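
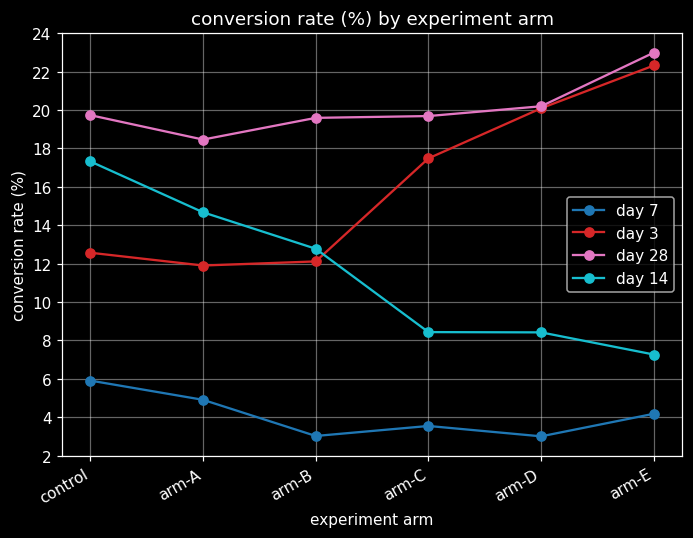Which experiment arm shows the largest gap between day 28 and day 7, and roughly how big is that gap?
arm-E, ≈ 18 %

arm-E: day 28 ≈ 22, day 7 ≈ 4 → gap ≈ 18. Next-largest (arm-D) is only ≈ 16.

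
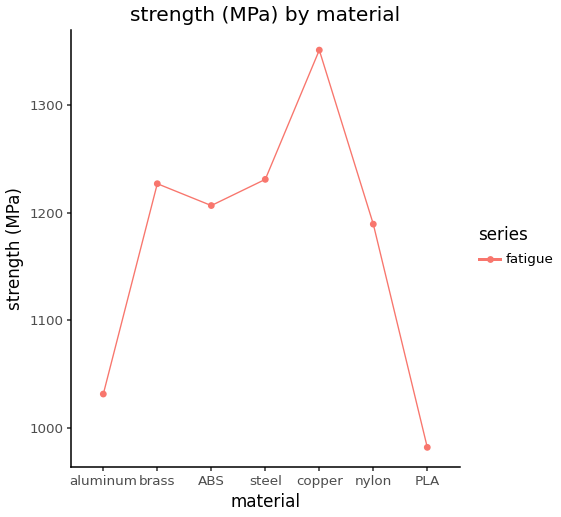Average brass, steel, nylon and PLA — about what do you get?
≈ 1175

(1250 + 1250 + 1200 + 1000) / 4 ≈ 1175.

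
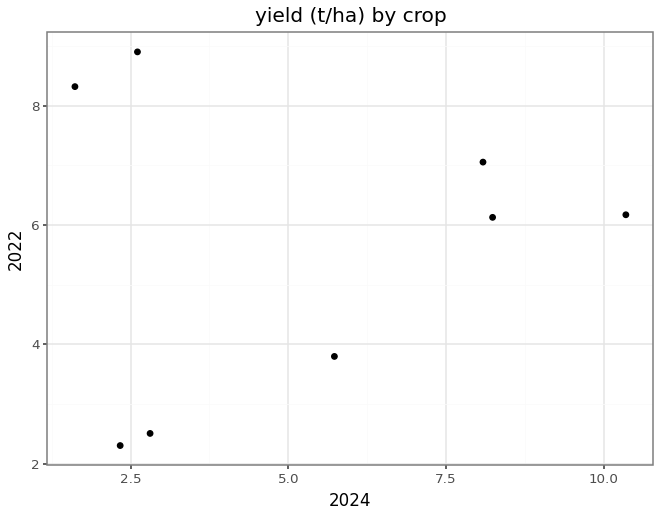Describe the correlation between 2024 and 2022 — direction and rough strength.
Points are roughly uncorrelated; weak (|r| ≈ 0.1).

no clear correlation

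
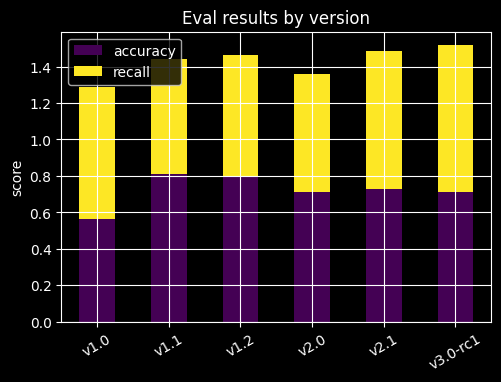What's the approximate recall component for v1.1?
≈ 0.6

recall top ≈ 1.4, bottom ≈ 0.8; segment ≈ 0.6.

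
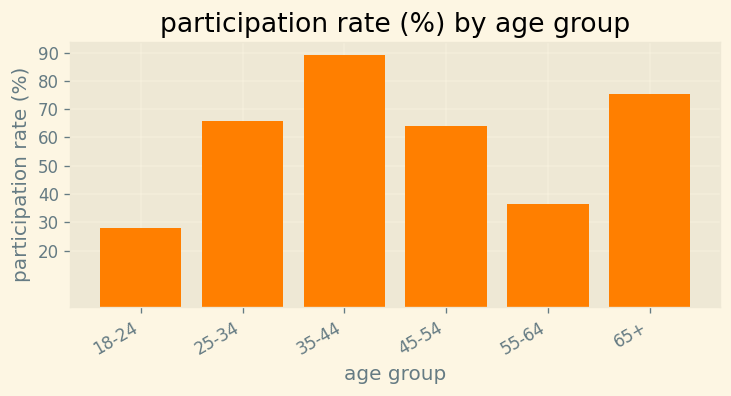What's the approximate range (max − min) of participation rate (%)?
≈ 60

Max 35-44 ≈ 90, min 18-24 ≈ 30; range ≈ 60.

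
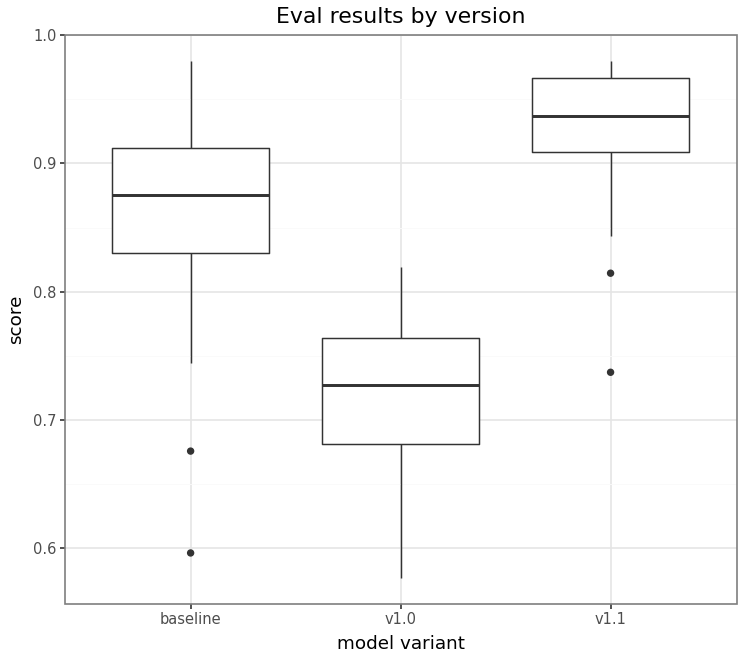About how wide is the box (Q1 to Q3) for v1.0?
≈ 0.08

Q3 ≈ 0.76, Q1 ≈ 0.68; IQR ≈ 0.08.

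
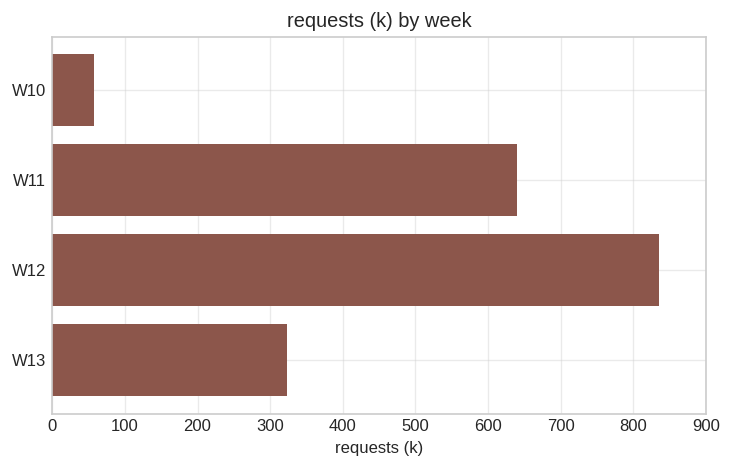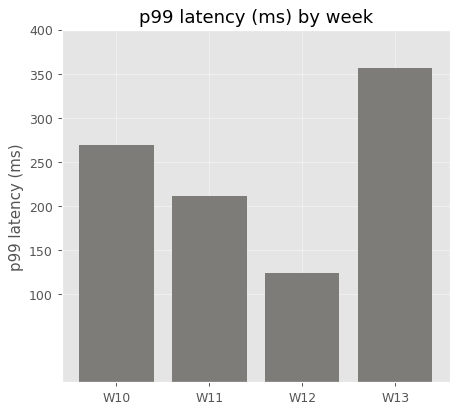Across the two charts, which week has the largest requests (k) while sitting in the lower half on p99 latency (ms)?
Chart 2 median p99 latency (ms) ≈ 250; below-median weeks: W11, W12. Among those, W12 has the highest requests (k) (≈ 800).

W12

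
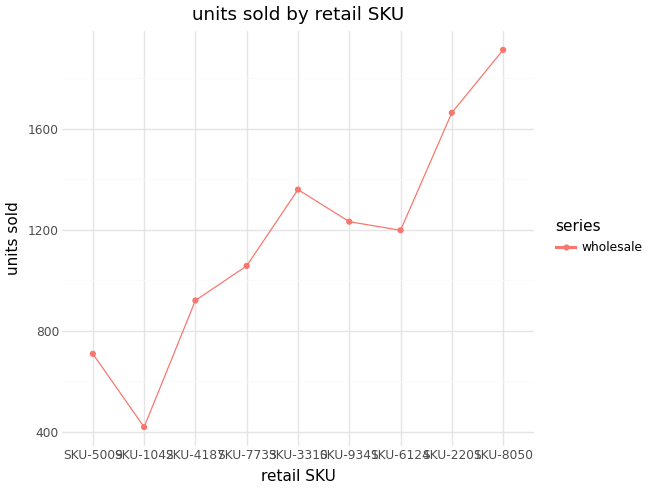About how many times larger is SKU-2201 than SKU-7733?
≈ 1.6×

SKU-2201 ≈ 1600, SKU-7733 ≈ 1000; 1600/1000 ≈ 1.6.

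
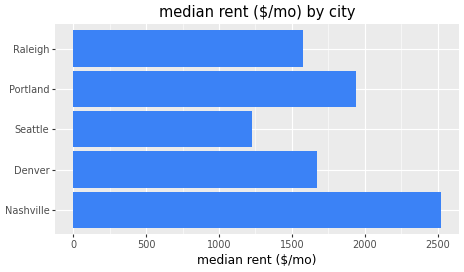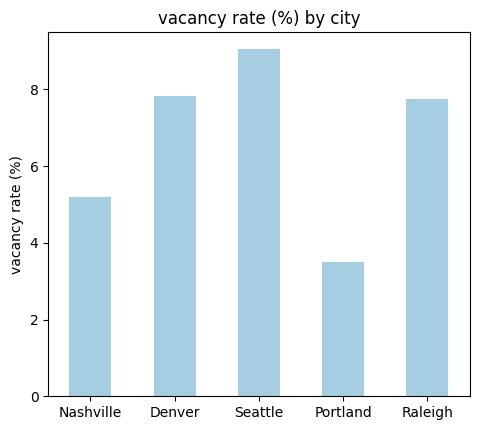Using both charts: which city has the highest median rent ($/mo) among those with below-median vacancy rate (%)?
Chart 2 median vacancy rate (%) ≈ 8; below-median cities: Nashville, Portland. Among those, Nashville has the highest median rent ($/mo) (≈ 2500).

Nashville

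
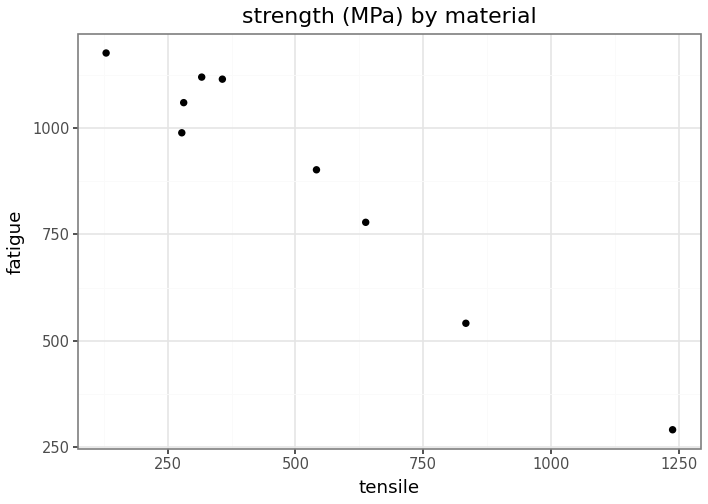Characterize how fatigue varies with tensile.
Points are negatively correlated; strong (|r| ≈ 1.0).

negative, strong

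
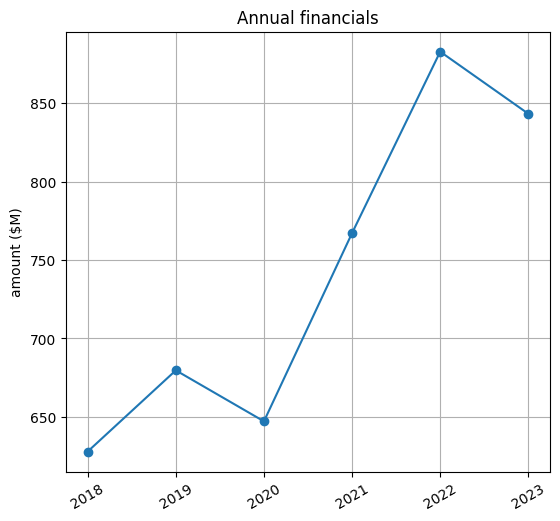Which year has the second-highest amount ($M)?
Top 3: 2022 ≈ 875, 2023 ≈ 850, 2021 ≈ 775.

2023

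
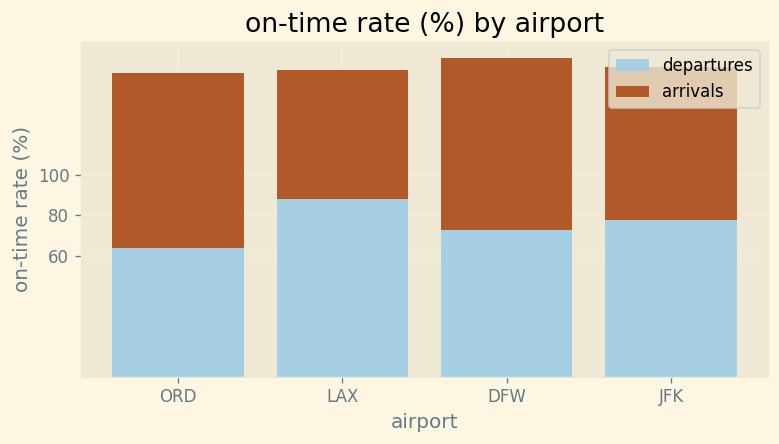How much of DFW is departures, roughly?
departures top ≈ 80, bottom ≈ 0; segment ≈ 80.

≈ 80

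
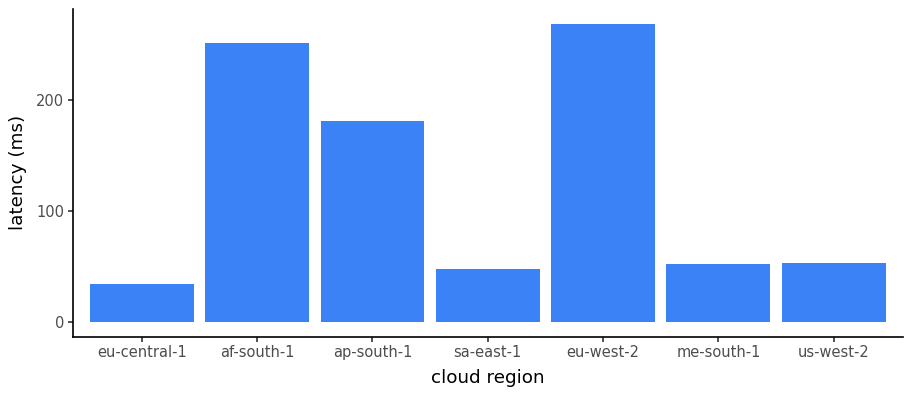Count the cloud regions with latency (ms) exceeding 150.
3

Above 150: af-south-1, ap-south-1, eu-west-2.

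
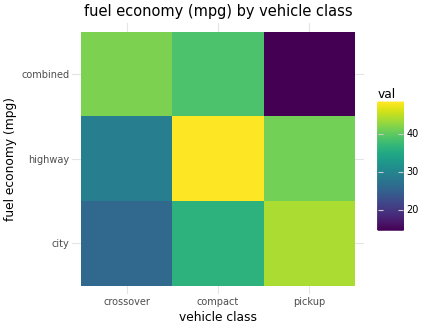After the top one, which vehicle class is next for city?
Top 3 for city: pickup ≈ 45, compact ≈ 35, crossover ≈ 25.

compact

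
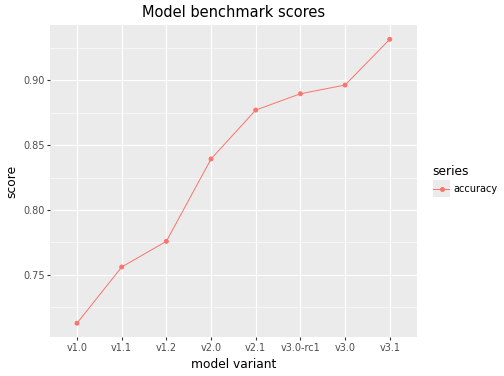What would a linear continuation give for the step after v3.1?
Last three: 0.88, 0.90, 0.94 → slope ≈ 0.03/step → next ≈ 0.97.

≈ 0.97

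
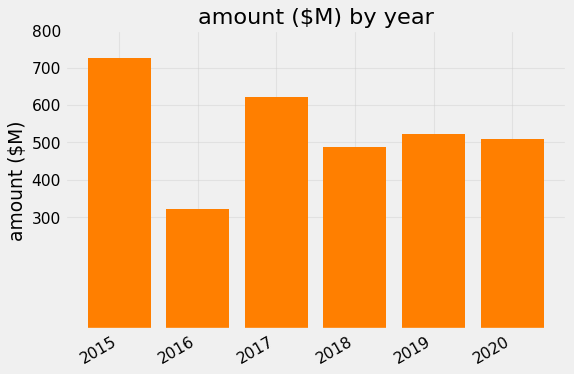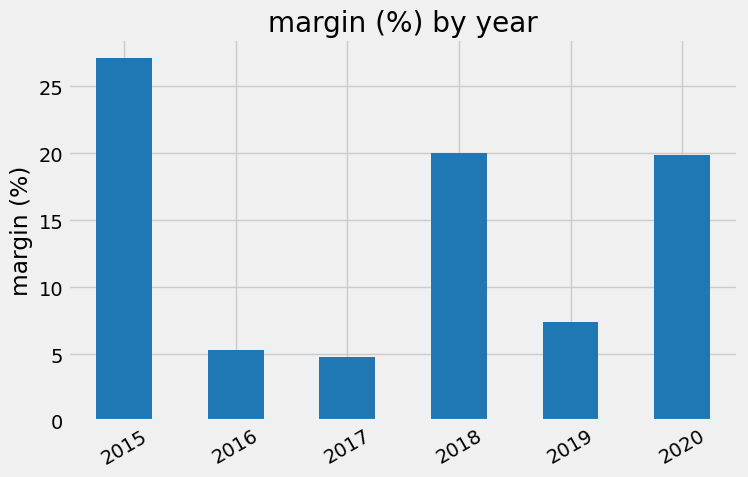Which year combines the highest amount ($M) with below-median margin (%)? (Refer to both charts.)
2017

Chart 2 median margin (%) ≈ 15; below-median years: 2016, 2017, 2019. Among those, 2017 has the highest amount ($M) (≈ 600).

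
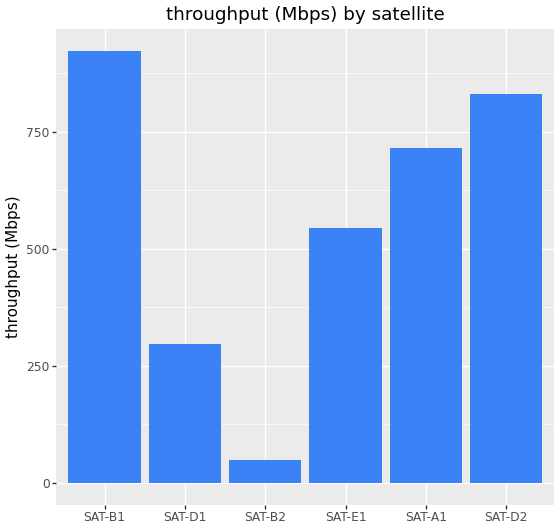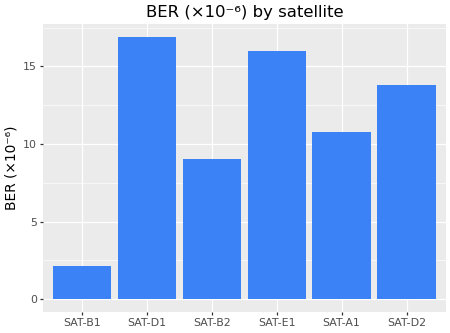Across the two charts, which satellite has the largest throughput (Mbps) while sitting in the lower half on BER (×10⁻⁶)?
Chart 2 median BER (×10⁻⁶) ≈ 12; below-median satellites: SAT-B1, SAT-B2, SAT-A1. Among those, SAT-B1 has the highest throughput (Mbps) (≈ 900).

SAT-B1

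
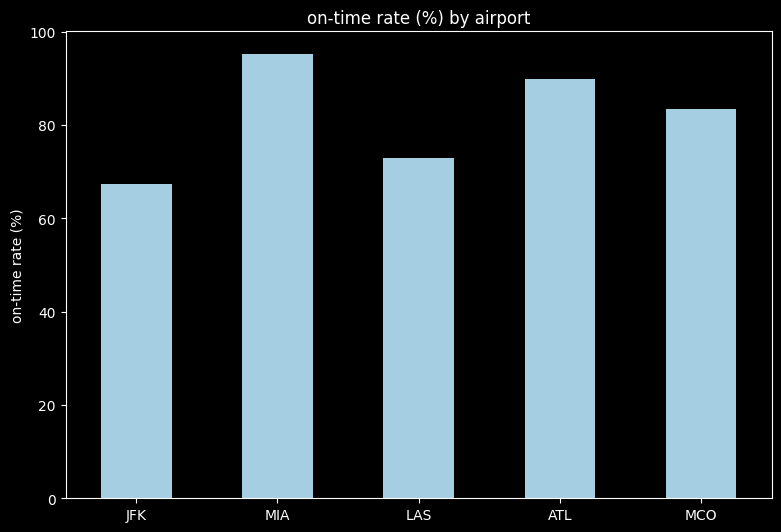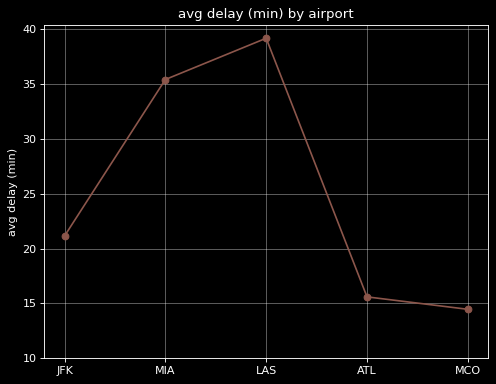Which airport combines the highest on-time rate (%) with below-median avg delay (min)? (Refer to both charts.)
ATL

Chart 2 median avg delay (min) ≈ 20; below-median airports: ATL, MCO. Among those, ATL has the highest on-time rate (%) (≈ 90).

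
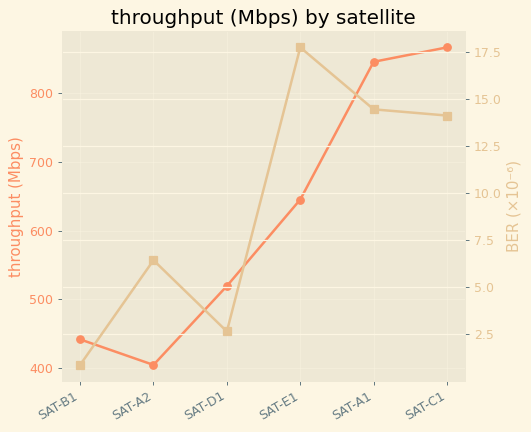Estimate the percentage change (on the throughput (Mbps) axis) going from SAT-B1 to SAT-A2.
≈ -11.1%

SAT-B1 ≈ 450, SAT-A2 ≈ 400; (400 − 450) / 450 ≈ -11.1%.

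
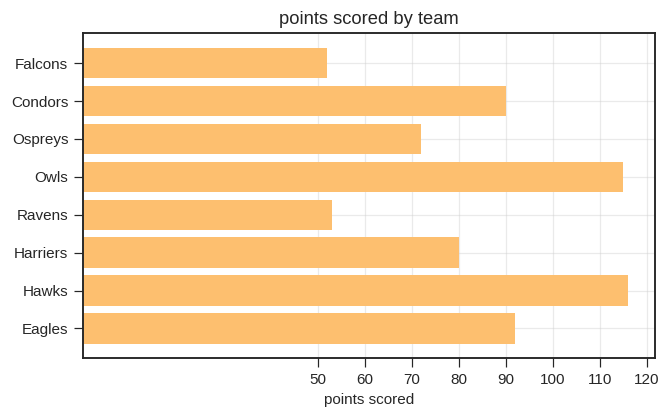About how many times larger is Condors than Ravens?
Condors ≈ 90, Ravens ≈ 50; 90/50 ≈ 1.8.

≈ 1.8×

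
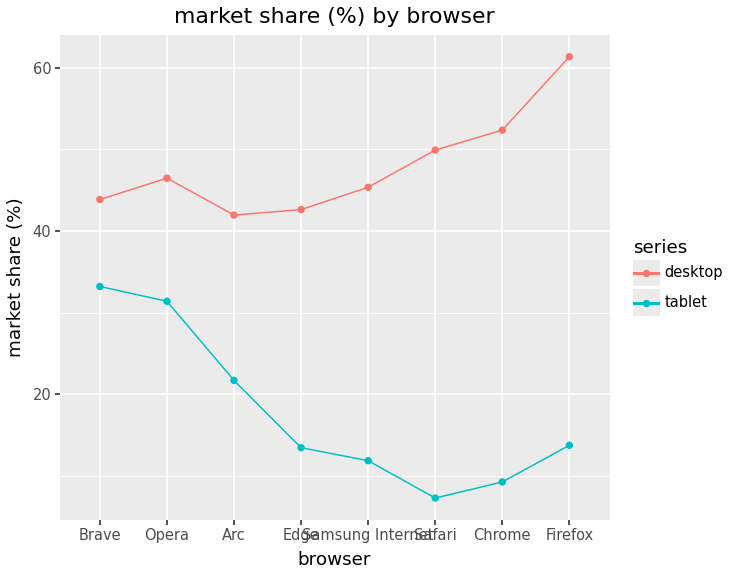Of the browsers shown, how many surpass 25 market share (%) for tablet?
2

Above 25: Brave, Opera.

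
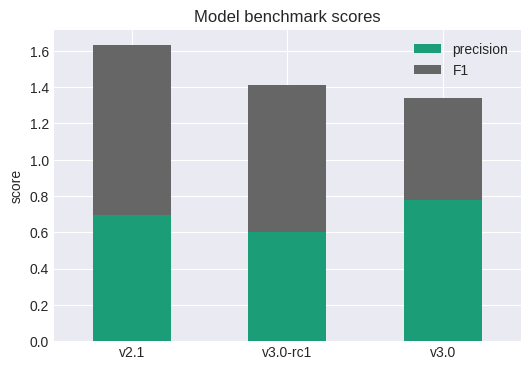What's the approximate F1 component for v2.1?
≈ 1.0

F1 top ≈ 1.6, bottom ≈ 0.6; segment ≈ 1.0.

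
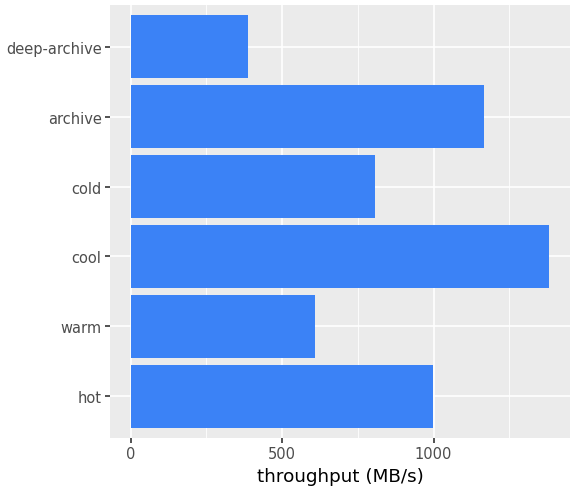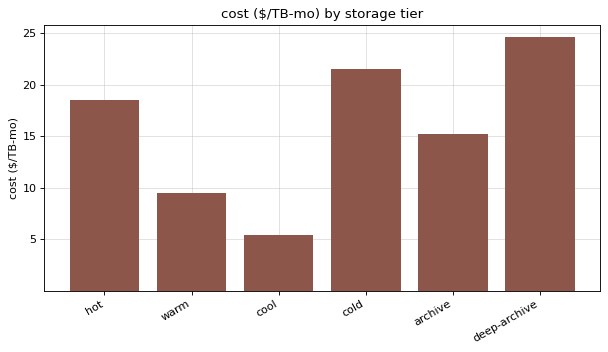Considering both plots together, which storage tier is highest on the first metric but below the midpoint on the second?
cool

Chart 2 median cost ($/TB-mo) ≈ 15; below-median storage tiers: warm, cool, archive. Among those, cool has the highest throughput (MB/s) (≈ 1400).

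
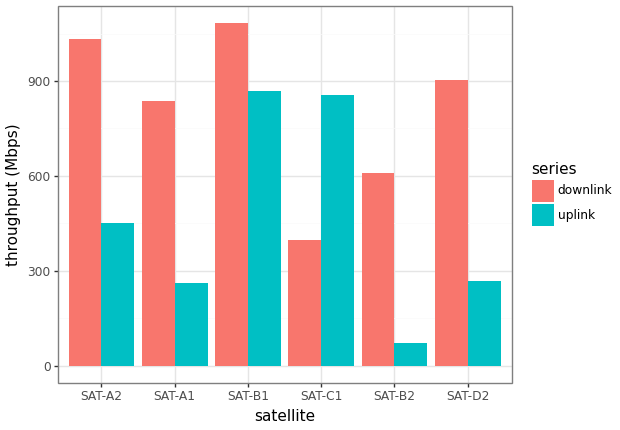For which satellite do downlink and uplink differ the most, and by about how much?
SAT-D2: downlink ≈ 900, uplink ≈ 300 → gap ≈ 600. Next-largest (SAT-A2) is only ≈ 500.

SAT-D2, ≈ 600 Mbps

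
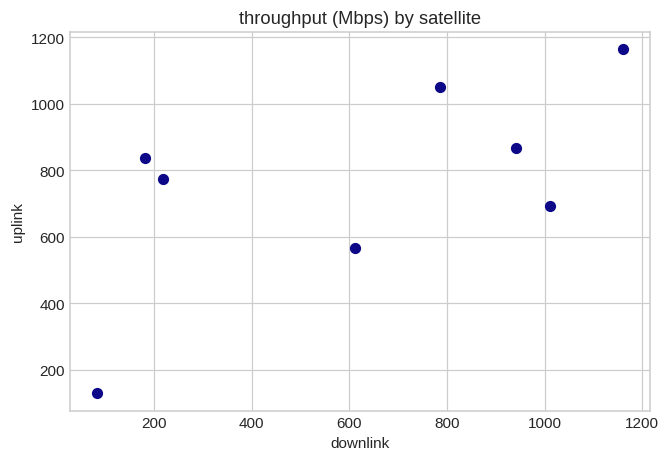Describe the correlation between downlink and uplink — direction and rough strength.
positive, moderate

Points are positively correlated; moderate (|r| ≈ 0.6).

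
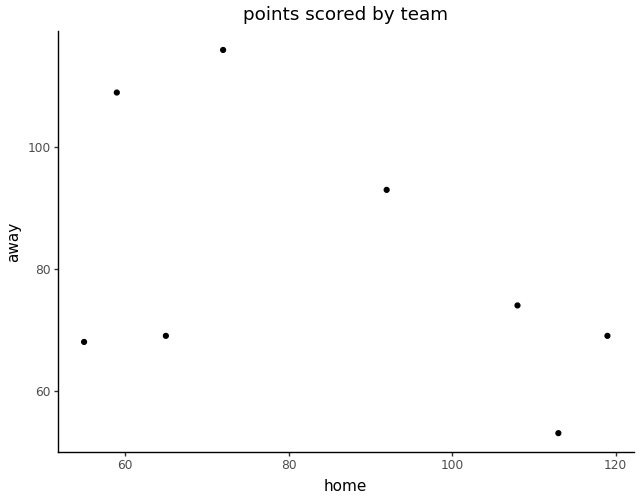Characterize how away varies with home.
Points are negatively correlated; moderate (|r| ≈ 0.5).

negative, moderate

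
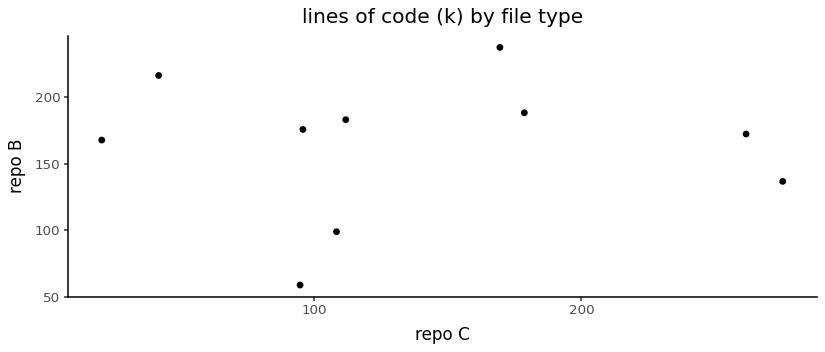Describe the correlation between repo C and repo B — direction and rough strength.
Points are roughly uncorrelated; weak (|r| ≈ 0.0).

no clear correlation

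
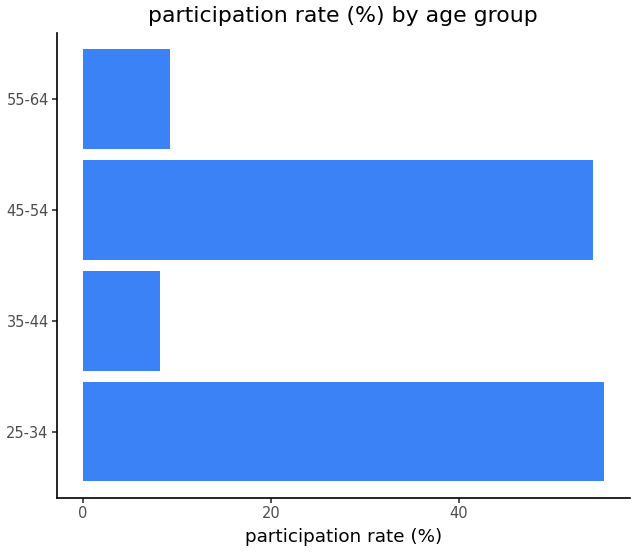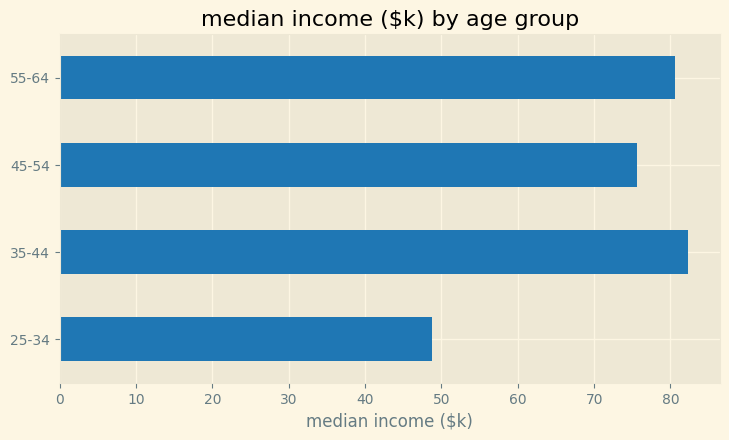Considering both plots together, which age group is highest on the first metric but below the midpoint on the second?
25-34

Chart 2 median median income ($k) ≈ 80; below-median age groups: 25-34, 45-54. Among those, 25-34 has the highest participation rate (%) (≈ 60).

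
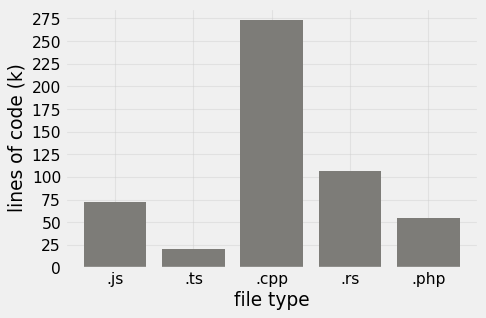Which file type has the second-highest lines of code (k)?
Top 3: .cpp ≈ 275, .rs ≈ 100, .js ≈ 75.

.rs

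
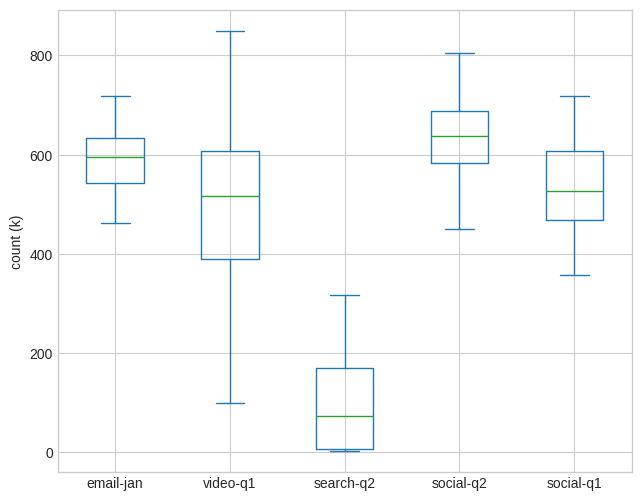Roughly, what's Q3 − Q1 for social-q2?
Q3 ≈ 700, Q1 ≈ 600; IQR ≈ 100.

≈ 100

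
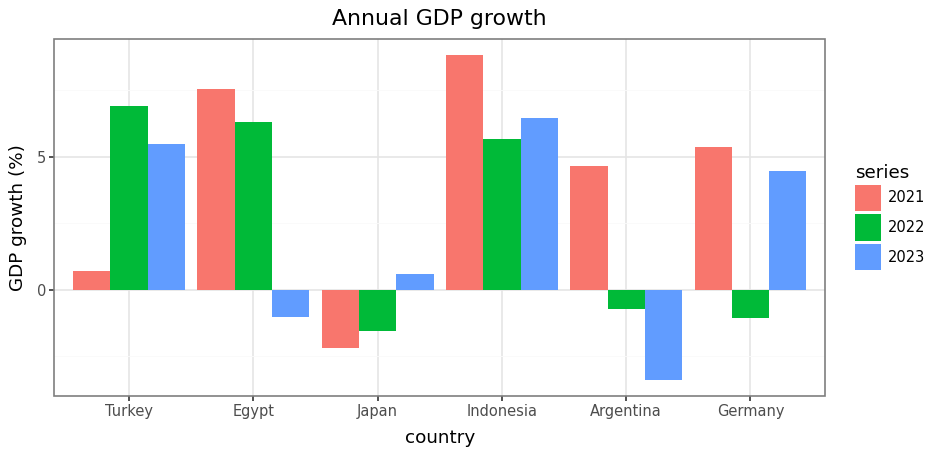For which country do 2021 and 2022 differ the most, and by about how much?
Germany: 2021 ≈ 6, 2022 ≈ -2 → gap ≈ 8. Next-largest (Turkey) is only ≈ 6.

Germany, ≈ 8 %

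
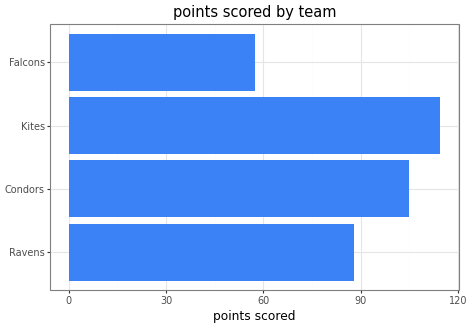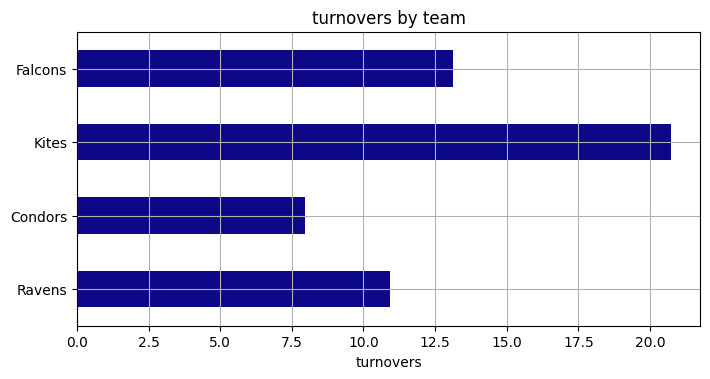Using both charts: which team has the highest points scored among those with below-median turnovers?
Chart 2 median turnovers ≈ 12; below-median teams: Ravens, Condors. Among those, Condors has the highest points scored (≈ 100).

Condors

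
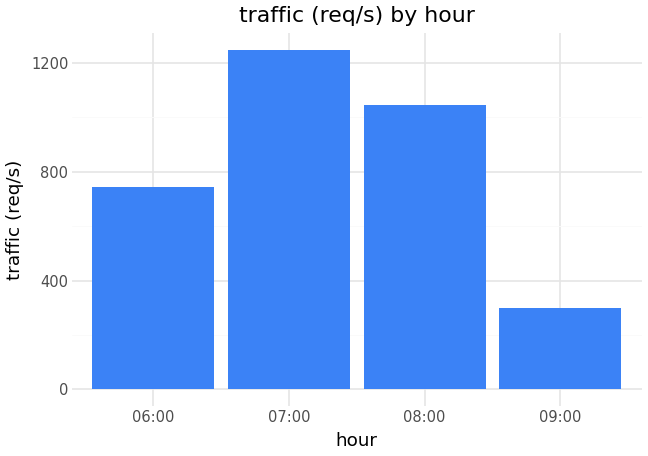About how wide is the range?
Max 07:00 ≈ 1200, min 09:00 ≈ 400; range ≈ 800.

≈ 800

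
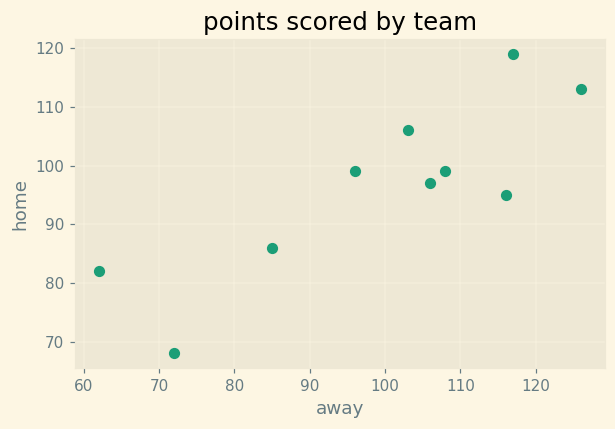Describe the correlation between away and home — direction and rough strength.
positive, strong

Points are positively correlated; strong (|r| ≈ 0.8).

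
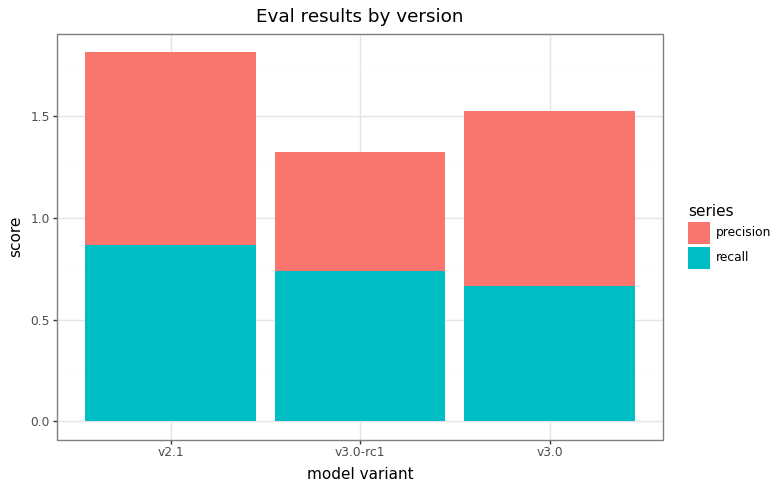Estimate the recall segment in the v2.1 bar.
≈ 0.8

recall top ≈ 0.8, bottom ≈ 0.0; segment ≈ 0.8.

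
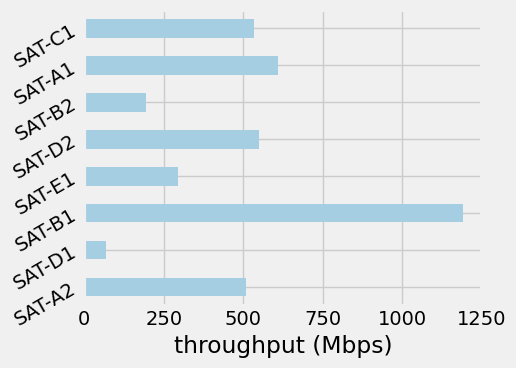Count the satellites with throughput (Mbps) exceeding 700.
1

Above 700: SAT-B1.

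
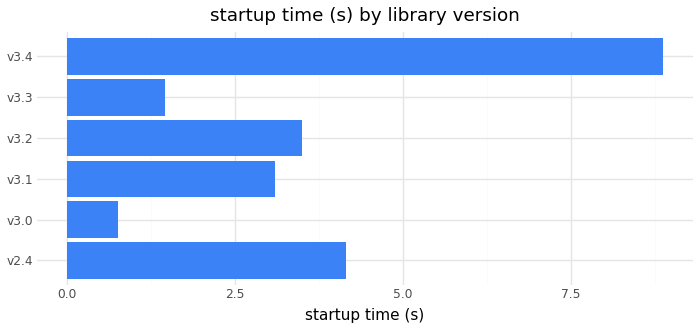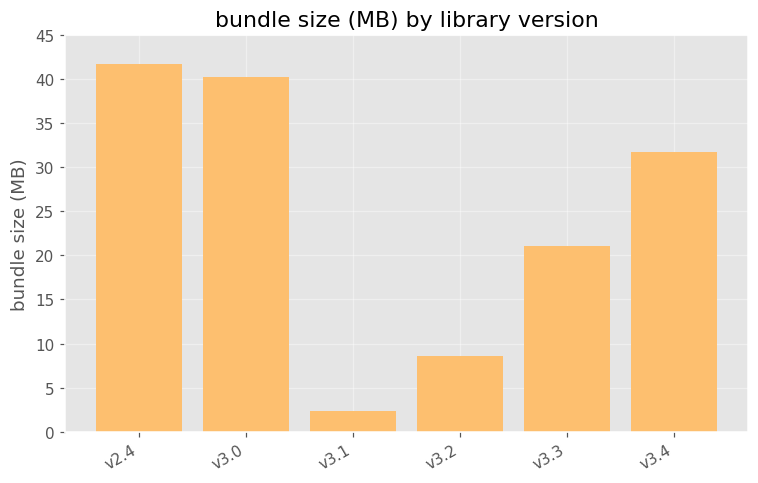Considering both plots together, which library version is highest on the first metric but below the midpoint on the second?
Chart 2 median bundle size (MB) ≈ 25; below-median library versions: v3.1, v3.2, v3.3. Among those, v3.2 has the highest startup time (s) (≈ 4).

v3.2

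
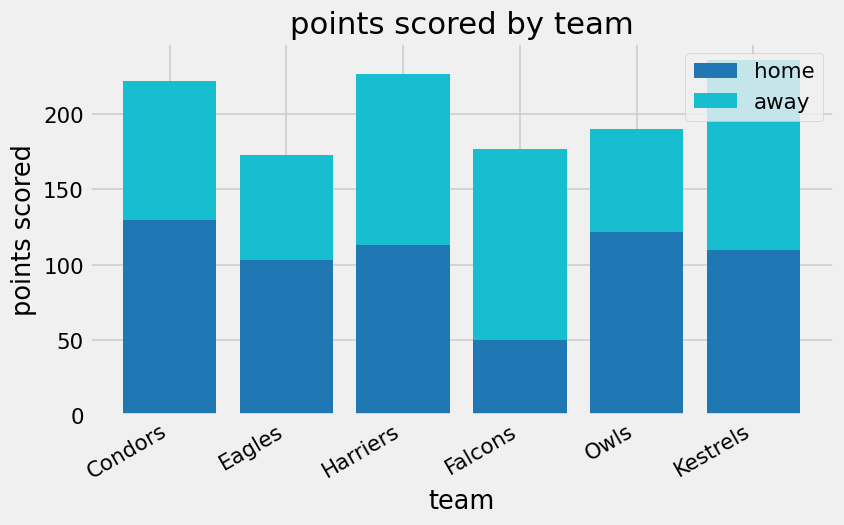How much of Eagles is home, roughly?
≈ 100

home top ≈ 100, bottom ≈ 0; segment ≈ 100.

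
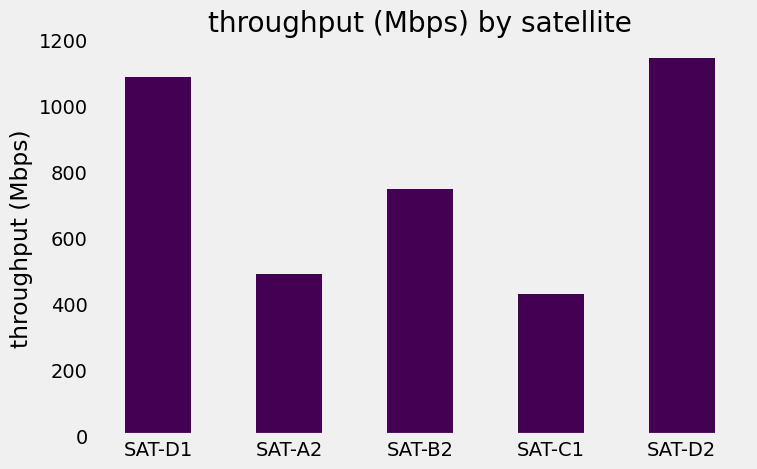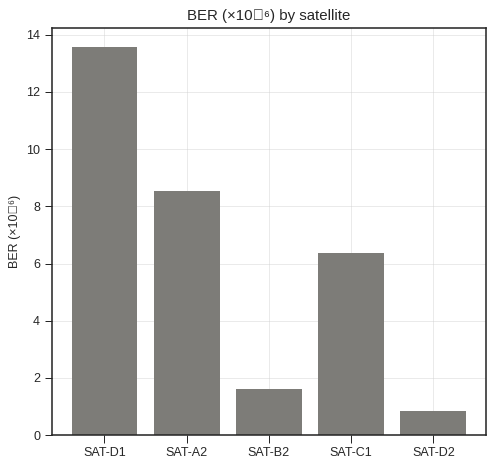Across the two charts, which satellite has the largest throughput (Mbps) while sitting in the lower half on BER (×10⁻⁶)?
SAT-D2

Chart 2 median BER (×10⁻⁶) ≈ 6; below-median satellites: SAT-B2, SAT-D2. Among those, SAT-D2 has the highest throughput (Mbps) (≈ 1200).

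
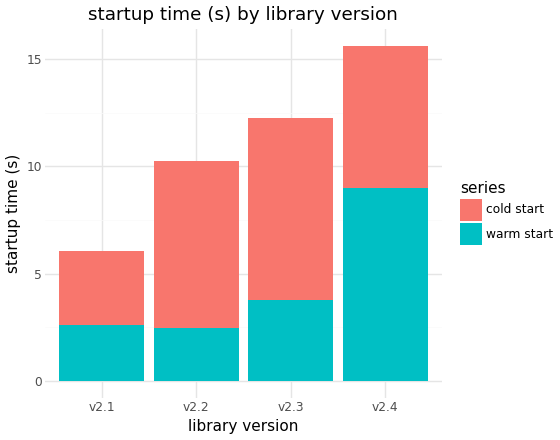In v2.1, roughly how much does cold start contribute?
≈ 4

cold start top ≈ 6, bottom ≈ 2; segment ≈ 4.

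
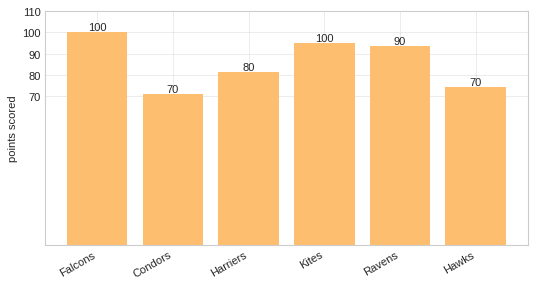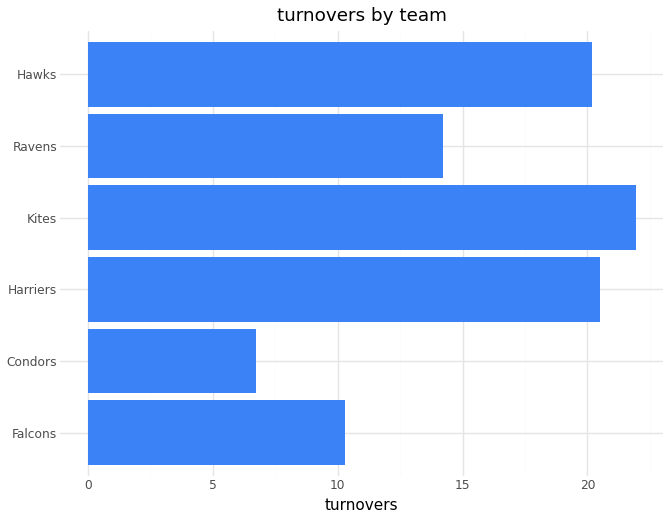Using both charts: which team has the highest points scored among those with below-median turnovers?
Falcons

Chart 2 median turnovers ≈ 15; below-median teams: Falcons, Condors, Ravens. Among those, Falcons has the highest points scored (≈ 100).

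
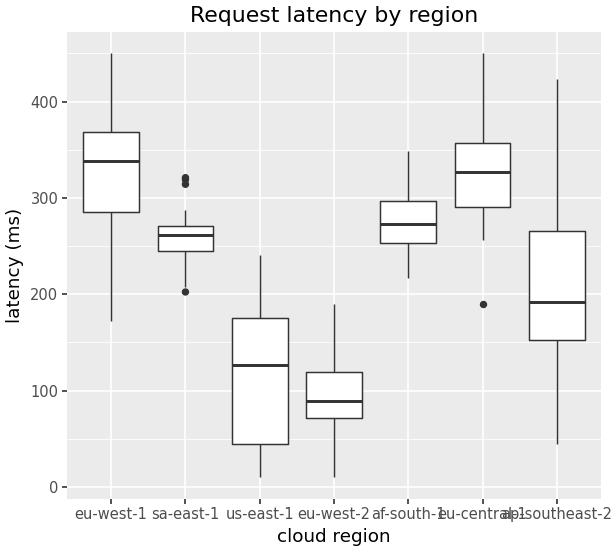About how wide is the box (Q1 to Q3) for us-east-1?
≈ 125

Q3 ≈ 175, Q1 ≈ 50; IQR ≈ 125.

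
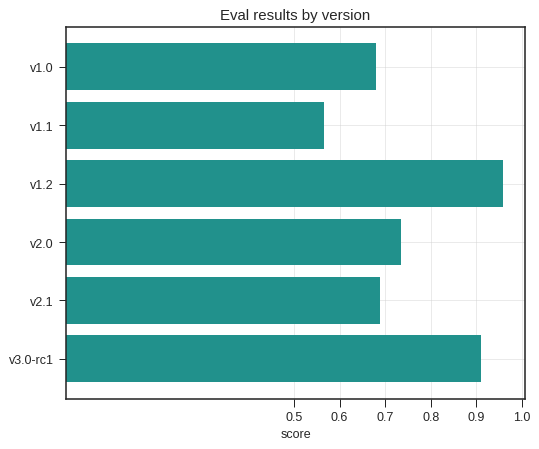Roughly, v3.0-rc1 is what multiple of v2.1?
≈ 1.29×

v3.0-rc1 ≈ 0.9, v2.1 ≈ 0.7; 0.9/0.7 ≈ 1.29.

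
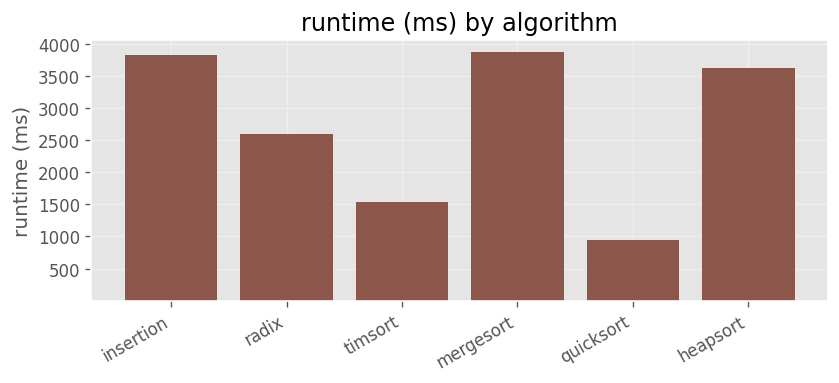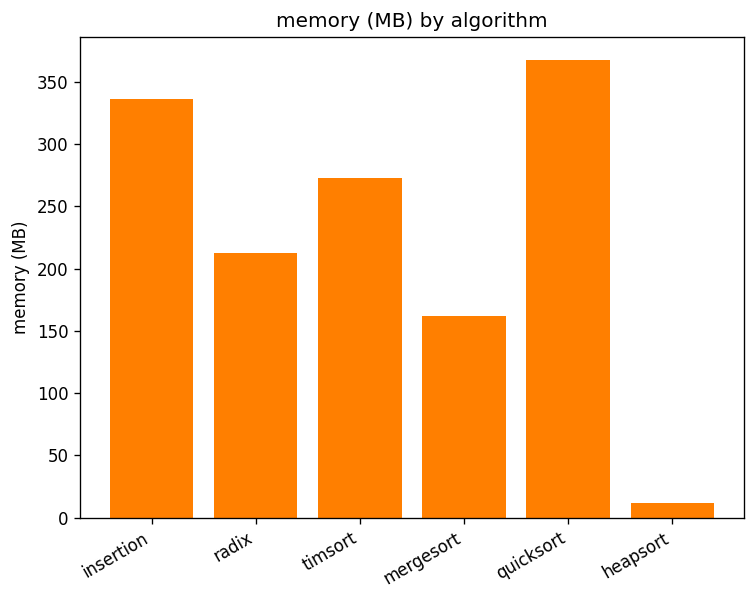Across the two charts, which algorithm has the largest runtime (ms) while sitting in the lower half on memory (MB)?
mergesort

Chart 2 median memory (MB) ≈ 250; below-median algorithms: radix, mergesort, heapsort. Among those, mergesort has the highest runtime (ms) (≈ 4000).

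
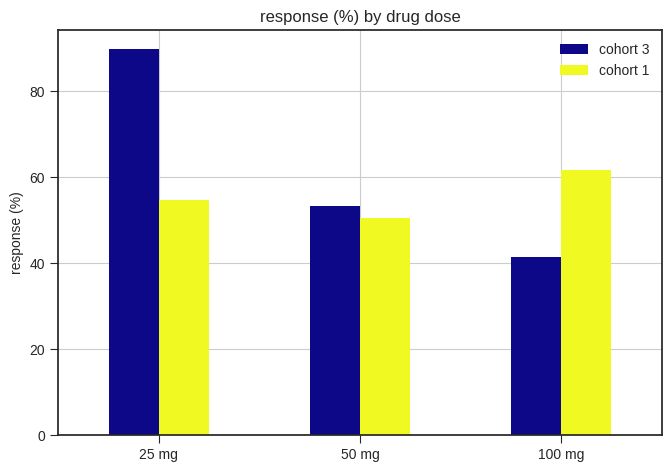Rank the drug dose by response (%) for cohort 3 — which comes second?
Top 3 for cohort 3: 25 mg ≈ 90, 50 mg ≈ 50, 100 mg ≈ 40.

50 mg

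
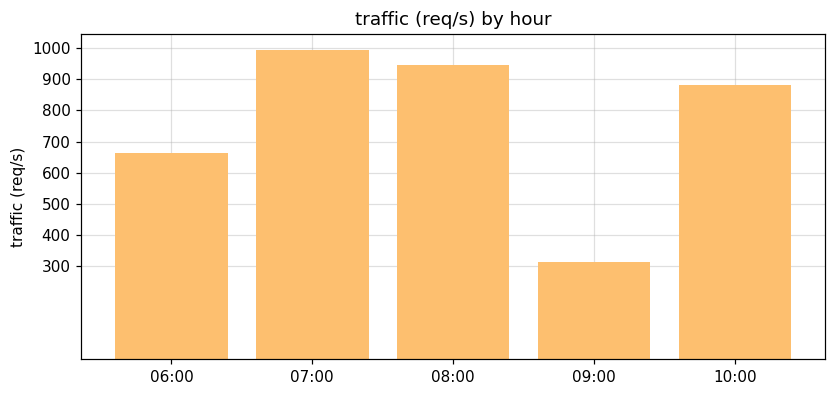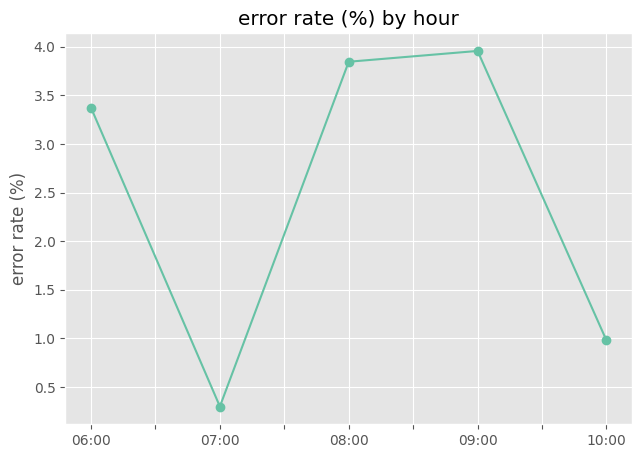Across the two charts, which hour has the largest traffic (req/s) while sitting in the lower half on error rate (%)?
07:00

Chart 2 median error rate (%) ≈ 3.5; below-median hours: 07:00, 10:00. Among those, 07:00 has the highest traffic (req/s) (≈ 1000).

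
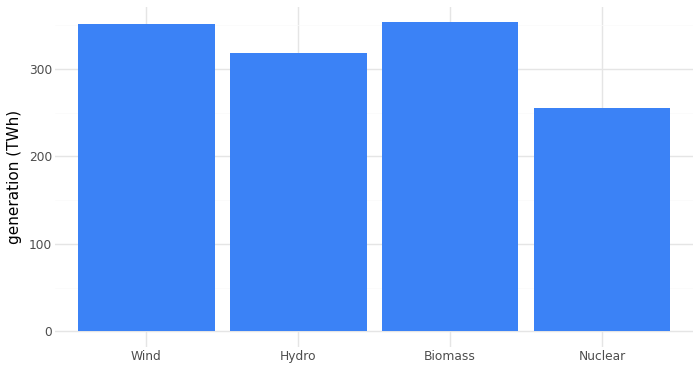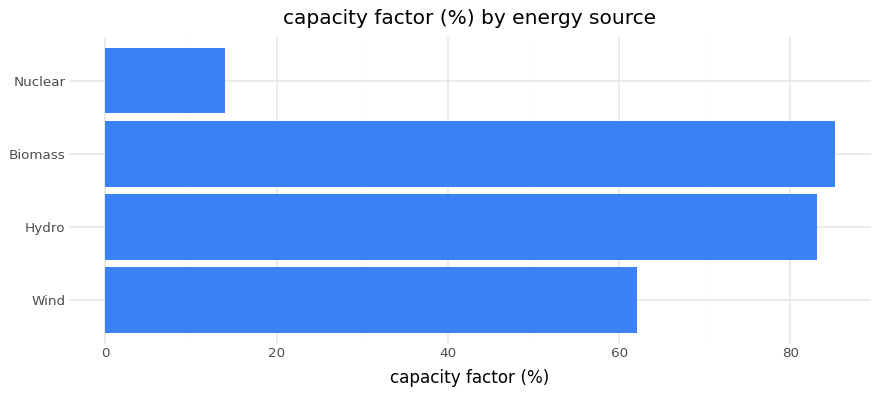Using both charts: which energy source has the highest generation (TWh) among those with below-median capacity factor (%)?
Chart 2 median capacity factor (%) ≈ 70; below-median energy sources: Wind, Nuclear. Among those, Wind has the highest generation (TWh) (≈ 350).

Wind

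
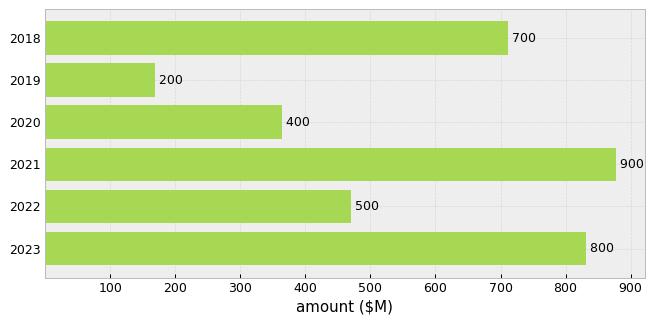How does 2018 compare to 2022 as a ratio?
≈ 1.4×

2018 ≈ 700, 2022 ≈ 500; 700/500 ≈ 1.4.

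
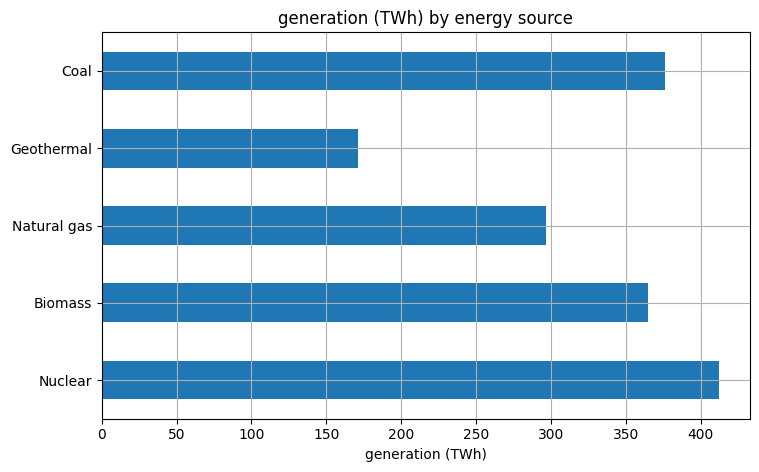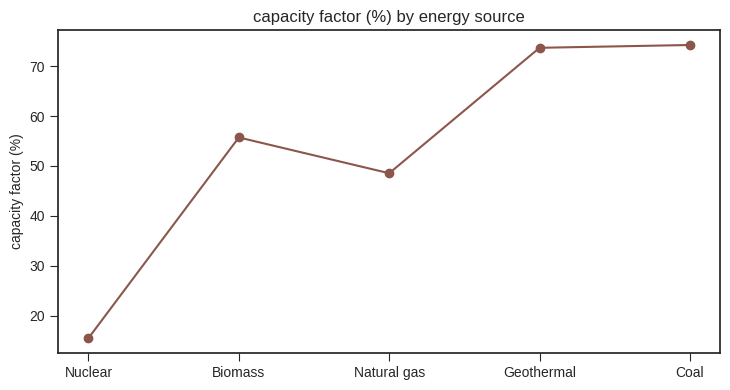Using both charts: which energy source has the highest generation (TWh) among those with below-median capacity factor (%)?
Nuclear

Chart 2 median capacity factor (%) ≈ 60; below-median energy sources: Nuclear, Natural gas. Among those, Nuclear has the highest generation (TWh) (≈ 400).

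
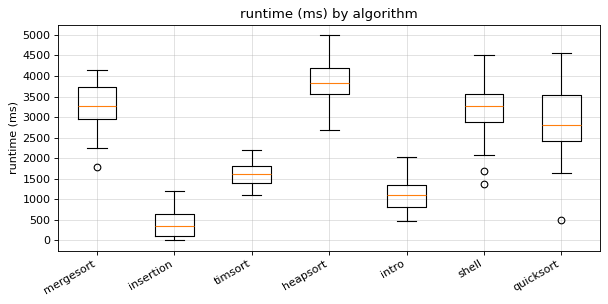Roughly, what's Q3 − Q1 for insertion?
Q3 ≈ 500, Q1 ≈ 0; IQR ≈ 500.

≈ 500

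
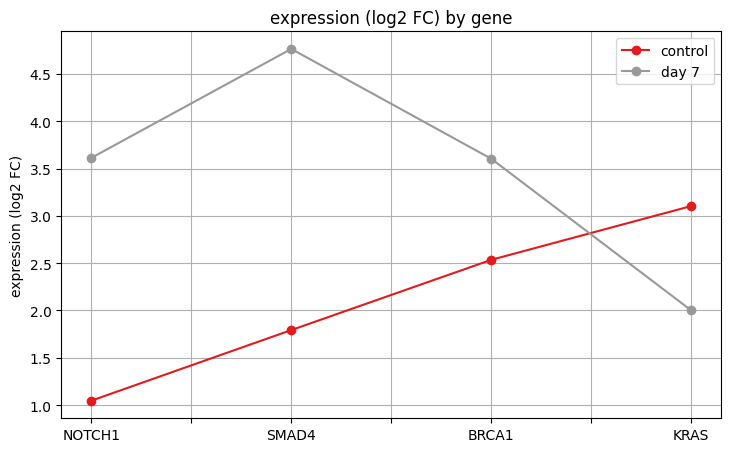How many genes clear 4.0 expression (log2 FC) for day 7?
1

Above 4.0: SMAD4.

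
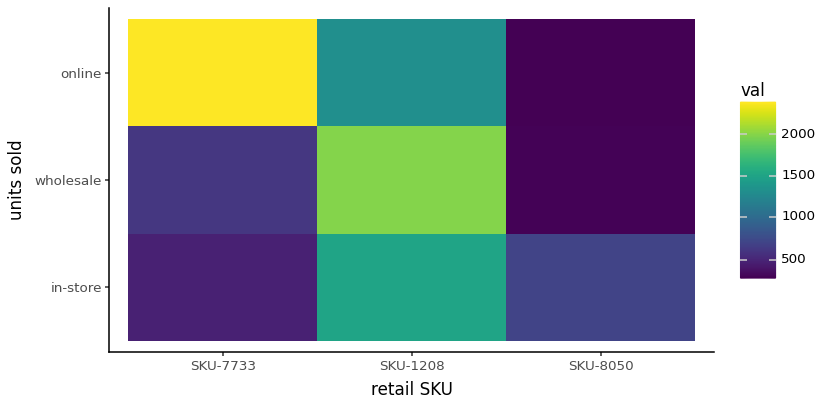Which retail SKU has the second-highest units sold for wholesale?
SKU-7733

Top 3 for wholesale: SKU-1208 ≈ 2000, SKU-7733 ≈ 600, SKU-8050 ≈ 200.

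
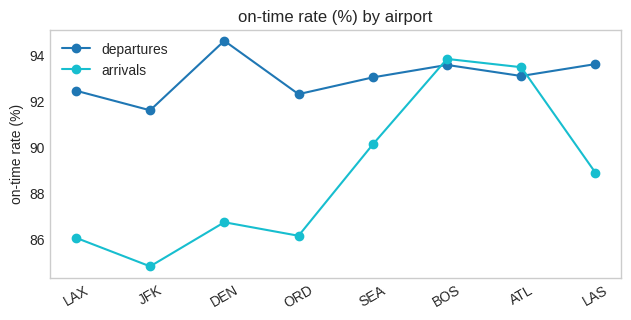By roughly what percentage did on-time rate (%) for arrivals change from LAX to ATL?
LAX ≈ 86, ATL ≈ 93; (93 − 86) / 86 ≈ +8.1%.

≈ +8.1%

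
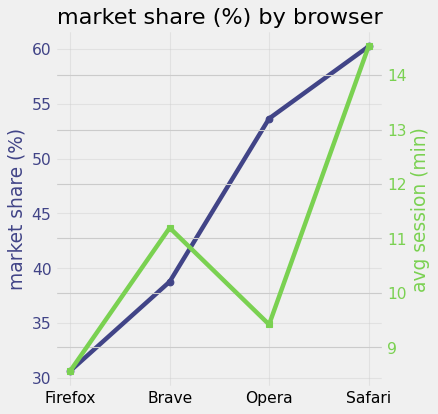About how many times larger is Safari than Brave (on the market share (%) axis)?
Safari ≈ 60, Brave ≈ 40; 60/40 ≈ 1.5.

≈ 1.5×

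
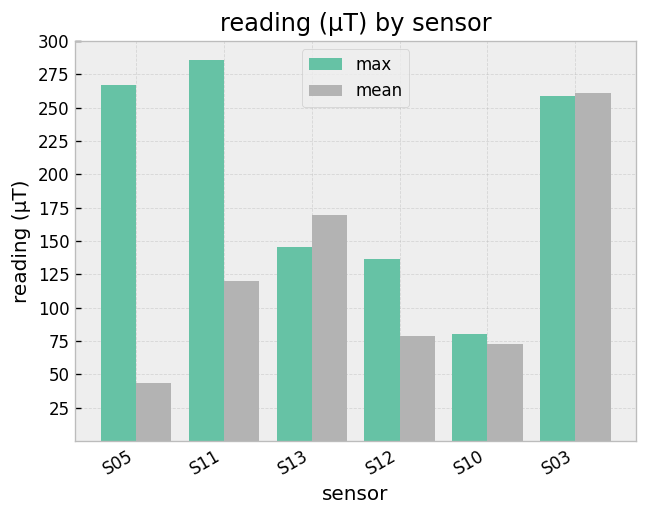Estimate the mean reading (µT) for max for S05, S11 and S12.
(275 + 275 + 125) / 3 ≈ 225.

≈ 225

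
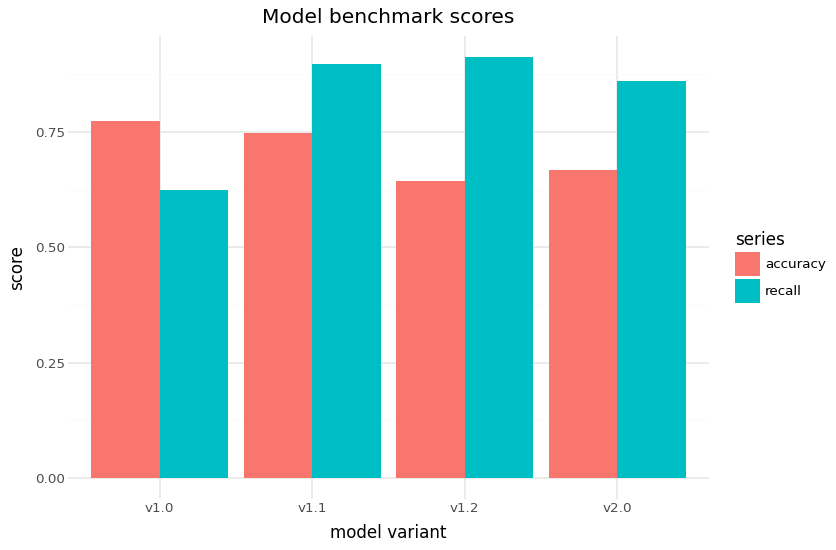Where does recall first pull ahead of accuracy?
v1.0: recall ≈ 0.6 vs accuracy ≈ 0.8 (not yet); v1.1: recall ≈ 0.9 vs accuracy ≈ 0.7 (first crossover).

v1.1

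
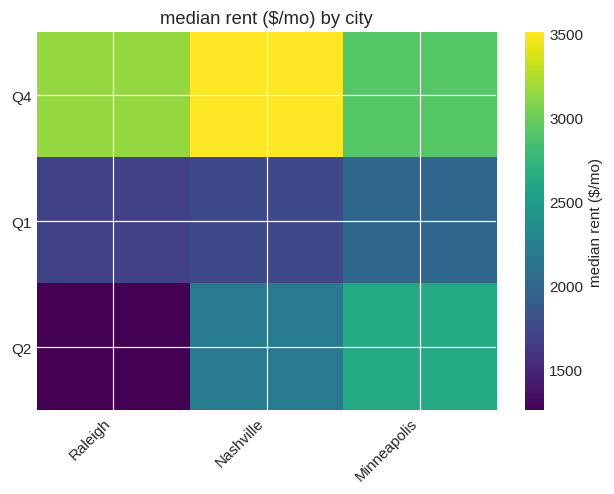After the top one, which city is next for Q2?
Nashville

Top 3 for Q2: Minneapolis ≈ 2600, Nashville ≈ 2200, Raleigh ≈ 1200.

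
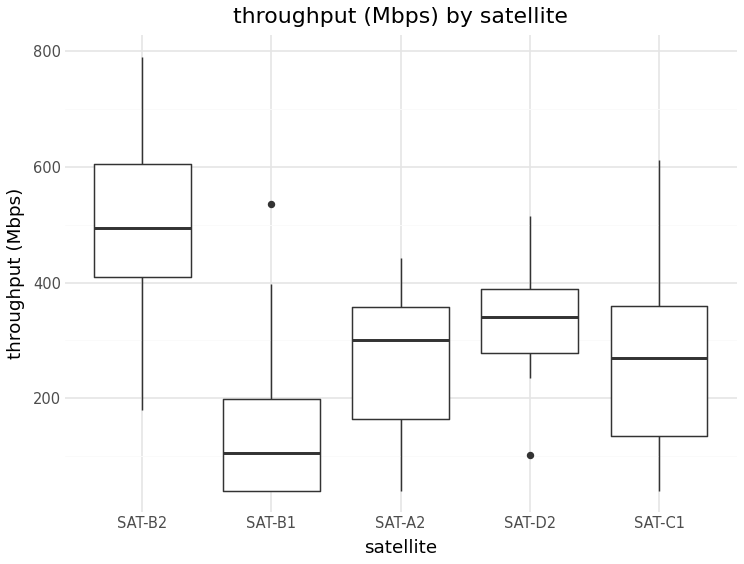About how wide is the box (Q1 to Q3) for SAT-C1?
≈ 200

Q3 ≈ 350, Q1 ≈ 150; IQR ≈ 200.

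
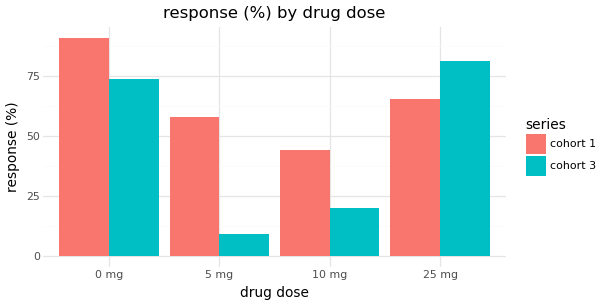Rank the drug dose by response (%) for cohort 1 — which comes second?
Top 3 for cohort 1: 0 mg ≈ 90, 25 mg ≈ 70, 5 mg ≈ 60.

25 mg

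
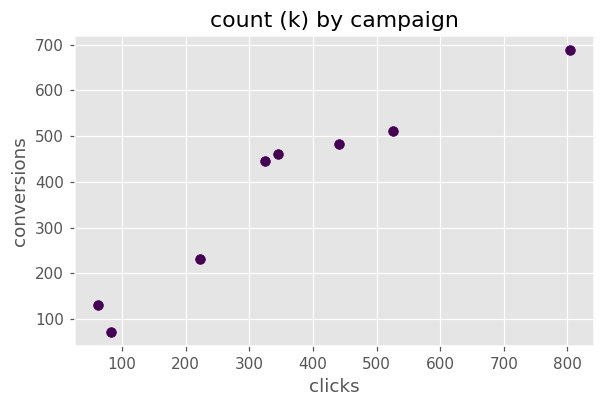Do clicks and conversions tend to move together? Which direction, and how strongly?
positive, strong

Points are positively correlated; strong (|r| ≈ 1.0).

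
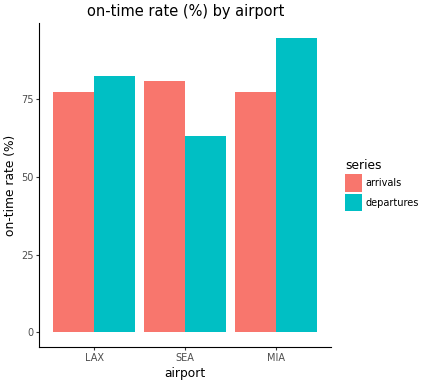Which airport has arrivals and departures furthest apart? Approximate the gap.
SEA: arrivals ≈ 80, departures ≈ 60 → gap ≈ 20. Next-largest (MIA) is only ≈ 10.

SEA, ≈ 20 %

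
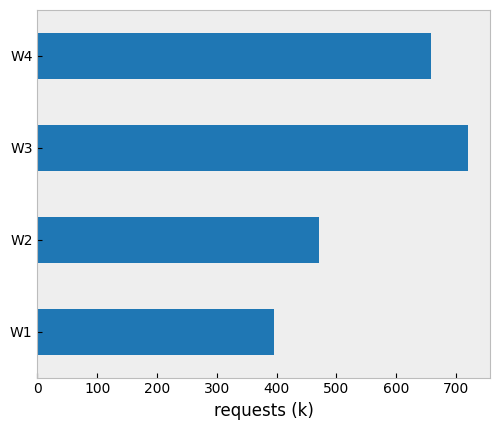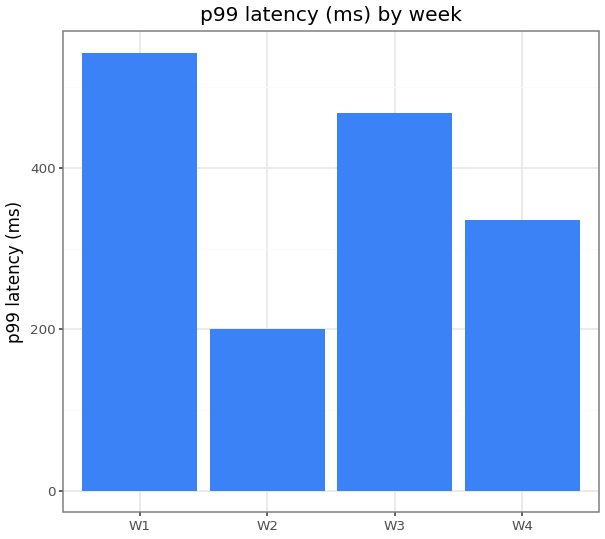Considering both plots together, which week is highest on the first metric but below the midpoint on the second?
W4

Chart 2 median p99 latency (ms) ≈ 400; below-median weeks: W2, W4. Among those, W4 has the highest requests (k) (≈ 700).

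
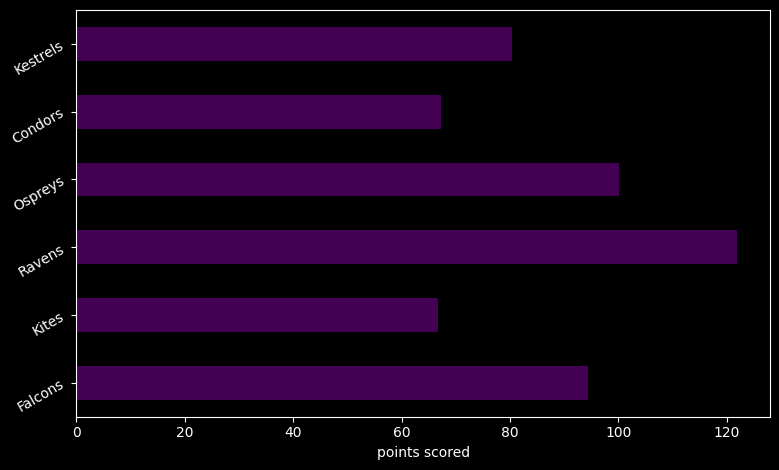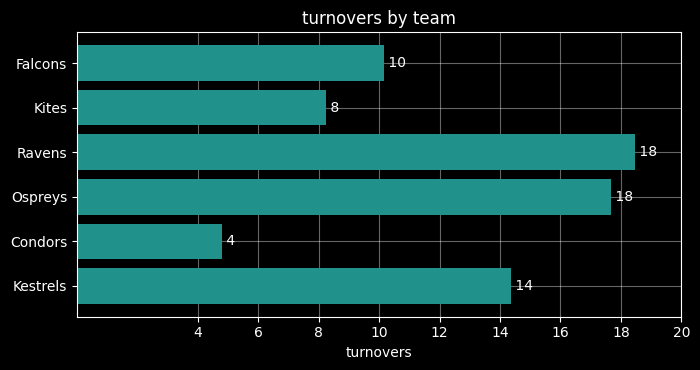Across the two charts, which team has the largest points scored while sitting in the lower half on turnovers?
Falcons

Chart 2 median turnovers ≈ 12; below-median teams: Falcons, Kites, Condors. Among those, Falcons has the highest points scored (≈ 100).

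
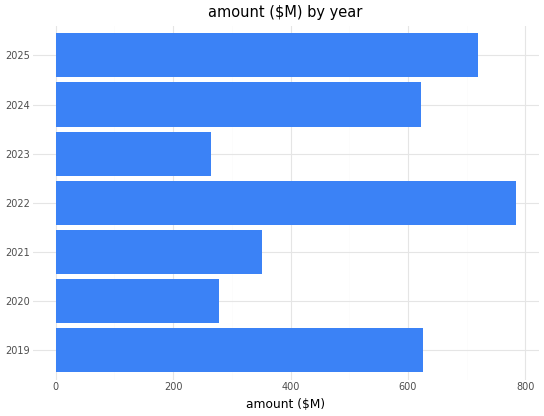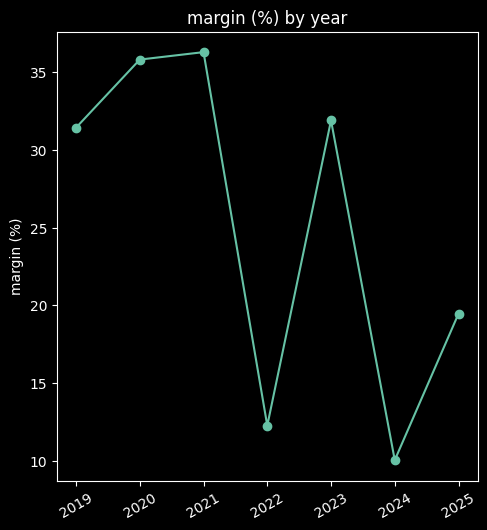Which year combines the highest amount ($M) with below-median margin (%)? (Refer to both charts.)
2022

Chart 2 median margin (%) ≈ 30; below-median years: 2022, 2024, 2025. Among those, 2022 has the highest amount ($M) (≈ 800).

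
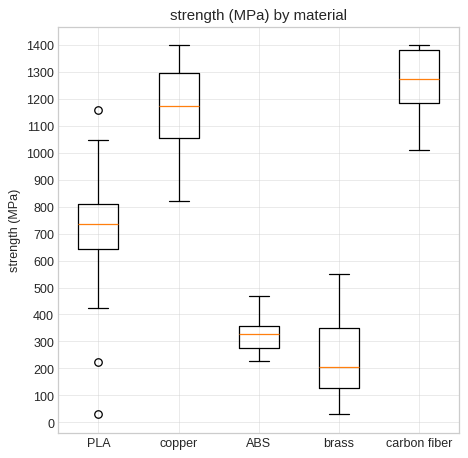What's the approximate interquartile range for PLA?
≈ 200

Q3 ≈ 800, Q1 ≈ 600; IQR ≈ 200.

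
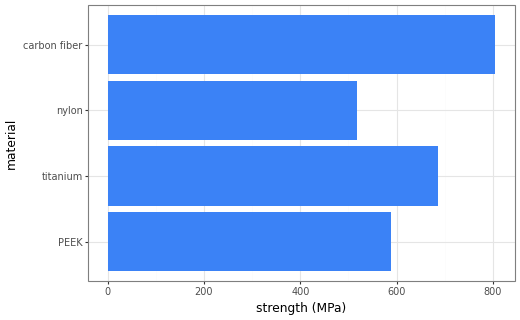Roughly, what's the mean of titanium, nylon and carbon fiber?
(700 + 500 + 800) / 3 ≈ 667.

≈ 667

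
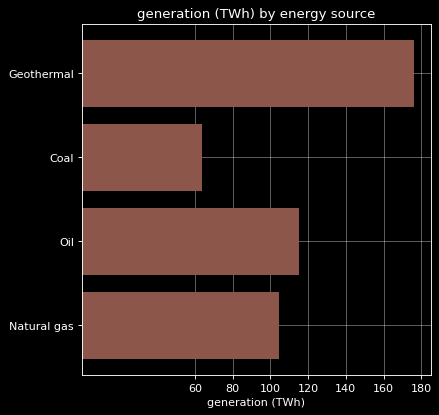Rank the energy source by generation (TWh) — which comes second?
Oil

Top 3: Geothermal ≈ 180, Oil ≈ 120, Natural gas ≈ 100.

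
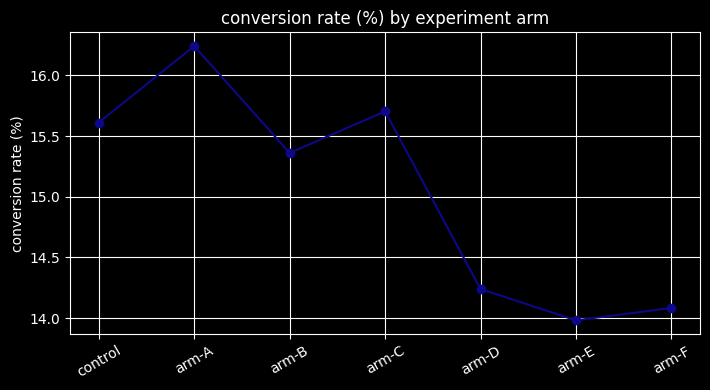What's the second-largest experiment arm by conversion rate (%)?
Top 3: arm-A ≈ 16.2, arm-C ≈ 15.8, control ≈ 15.6.

arm-C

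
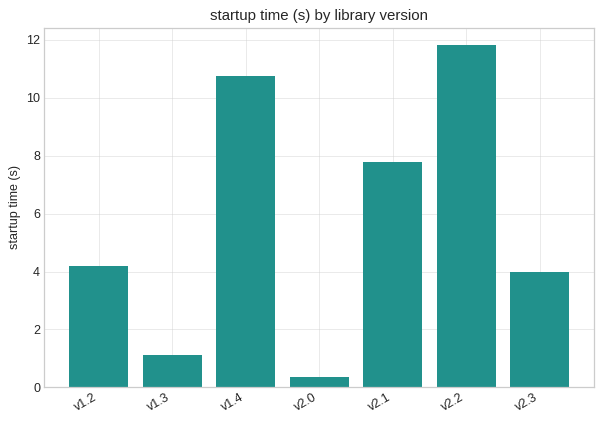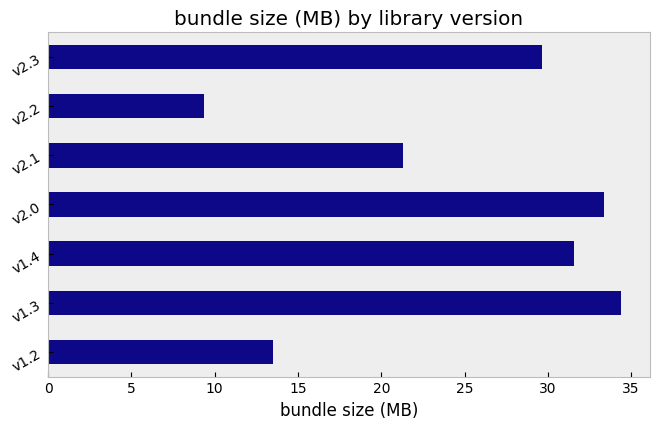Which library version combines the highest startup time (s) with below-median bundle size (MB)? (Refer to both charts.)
v2.2

Chart 2 median bundle size (MB) ≈ 30; below-median library versions: v1.2, v2.1, v2.2. Among those, v2.2 has the highest startup time (s) (≈ 12).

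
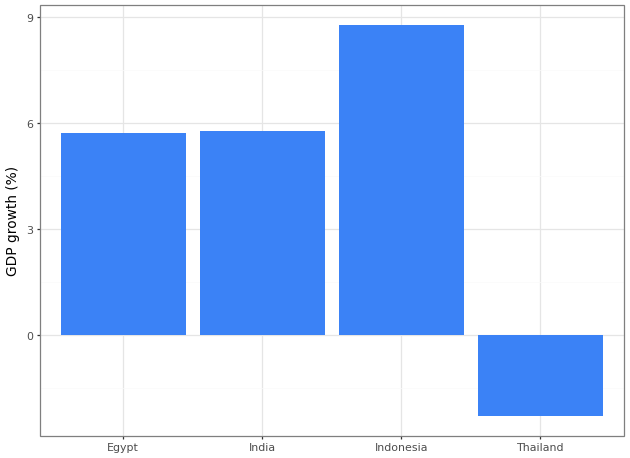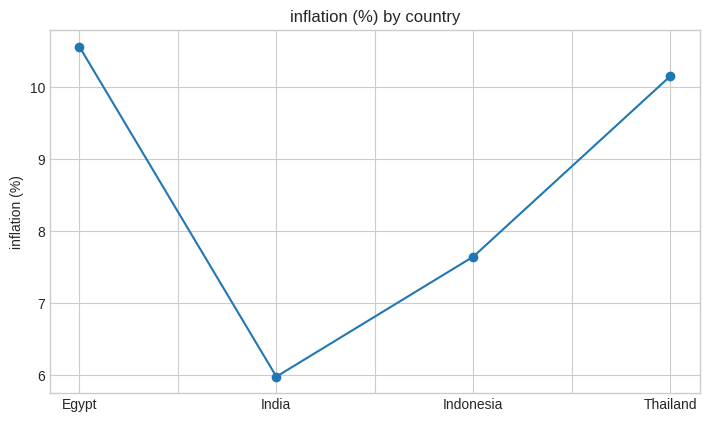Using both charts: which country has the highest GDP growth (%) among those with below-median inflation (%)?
Chart 2 median inflation (%) ≈ 9; below-median countries: India, Indonesia. Among those, Indonesia has the highest GDP growth (%) (≈ 9).

Indonesia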